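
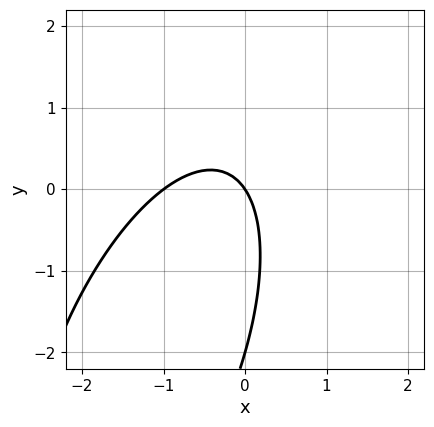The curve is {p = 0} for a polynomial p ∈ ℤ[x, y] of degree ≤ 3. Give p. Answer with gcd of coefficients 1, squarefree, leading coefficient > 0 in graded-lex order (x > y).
3*x^2 - 2*x*y + y^2 + 3*x + 2*y

(a) The degree is 2 — the shape is more complex than any degree-1 curve.
(b) From the axis intercepts and sections: among the integer gridlines, it crosses the y-axis at y ∈ {-2, 0}; among the integer gridlines, it crosses the x-axis at x ∈ {-1, 0}.
(c) Assembling these constraints gives the stated polynomial.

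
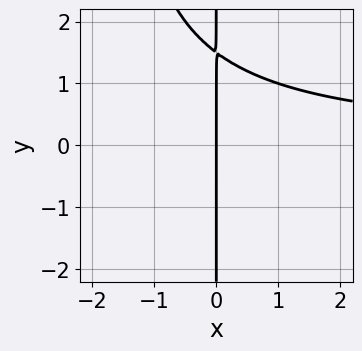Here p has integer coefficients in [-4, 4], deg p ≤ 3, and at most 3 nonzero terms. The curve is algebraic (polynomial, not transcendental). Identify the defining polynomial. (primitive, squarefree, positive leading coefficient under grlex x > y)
x^2*y + 2*x*y - 3*x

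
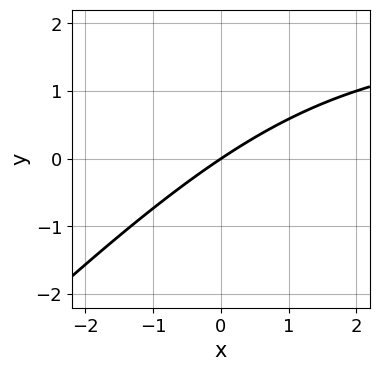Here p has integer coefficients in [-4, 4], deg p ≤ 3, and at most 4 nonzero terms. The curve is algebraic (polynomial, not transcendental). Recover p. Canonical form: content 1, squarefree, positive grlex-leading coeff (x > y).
x*y - y^2 - 2*x + 3*y

1. deg p = 2.
2. Reading off the gridlines: it meets the y-axis at y = 0 (among the integer gridlines); it crosses the x-axis at the gridline x = 0.
3. Together with the visible shape, these determine p as stated.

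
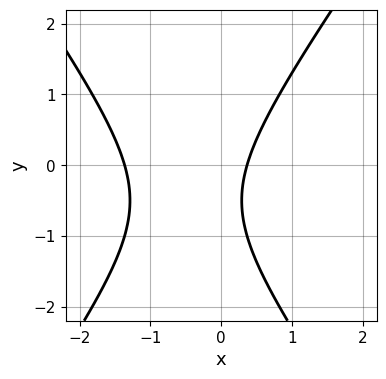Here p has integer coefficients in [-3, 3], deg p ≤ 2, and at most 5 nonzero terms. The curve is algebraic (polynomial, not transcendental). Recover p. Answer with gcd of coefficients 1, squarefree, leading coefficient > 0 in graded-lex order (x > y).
2*x^2 - y^2 + 2*x - y - 1

Degree: the shape is more complex than any degree-1 curve, so deg p = 2.
Observable constraints: the curve avoids every integer y-axis point in the box.
Solving for integer coefficients yields p as stated.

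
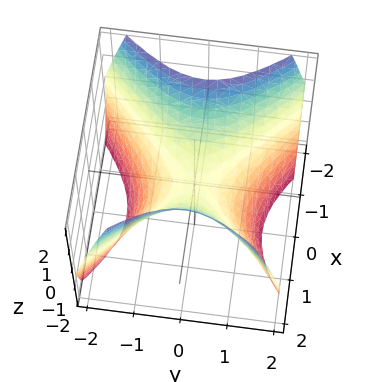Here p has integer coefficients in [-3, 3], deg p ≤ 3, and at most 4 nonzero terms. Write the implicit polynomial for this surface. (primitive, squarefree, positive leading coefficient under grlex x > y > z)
x^2 - y^2 - z

1. deg p = 2. A saddle surface; a quadric.
2. Symmetries: mirror symmetry x ↦ −x ⇒ only even powers of x; it's symmetric under y → −y, forcing even powers of y.
3. Reading off the gridlines: it meets the z-axis at z = 0 (among the integer gridlines); it meets the y-axis at y = 0 (among the integer gridlines); it meets the x-axis at x = 0 (among the integer gridlines).
4. These observations pin down the coefficients.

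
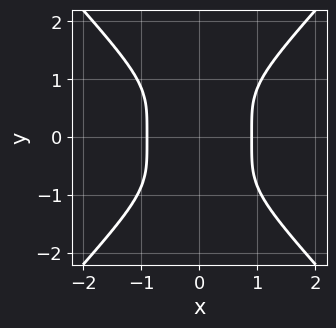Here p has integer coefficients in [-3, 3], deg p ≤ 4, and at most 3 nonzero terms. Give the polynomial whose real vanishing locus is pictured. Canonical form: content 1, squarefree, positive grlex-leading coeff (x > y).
3*x^4 - 2*y^4 - 2

Degree: the shape is more complex than any degree-3 curve, so deg p = 4.
Symmetries: mirror symmetry x ↦ −x ⇒ only even powers of x; the y ↦ −y reflection is a symmetry, so y appears only in even powers.
Observable constraints: it misses every integer gridline on the y-axis.
These observations pin down the coefficients.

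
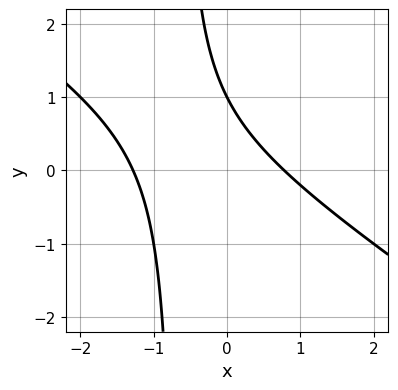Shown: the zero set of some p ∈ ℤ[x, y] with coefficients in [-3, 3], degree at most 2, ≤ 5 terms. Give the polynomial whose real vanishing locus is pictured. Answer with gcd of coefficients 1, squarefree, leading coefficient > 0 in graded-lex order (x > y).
2*x^2 + 3*x*y + x + 2*y - 2

(a) Degree: no degree-1 curve has this shape, so deg p = 2.
(b) Observable constraints: it meets the y-axis at y = 1 (among the integer gridlines).
(c) Together with the visible shape, these determine p as stated.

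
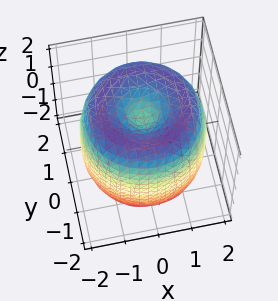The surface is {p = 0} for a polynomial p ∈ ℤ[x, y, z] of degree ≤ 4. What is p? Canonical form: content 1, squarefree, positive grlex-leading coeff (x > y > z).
Degree: a generic line meets the surface in up to 4 points, so deg p = 4.
Symmetries: rotational symmetry about the z-axis ⇒ p depends on x, y only through x² + y².
Reading off the gridlines: a circular section at z = 1 has radius between 1 and 2; among the integer gridlines, it crosses the z-axis at z ∈ {-1, 1}.
The integer polynomial consistent with all of this is the stated p.

x^4 + 2*x^2*y^2 + y^4 - 3*x^2 - 3*y^2 + z^2 - 1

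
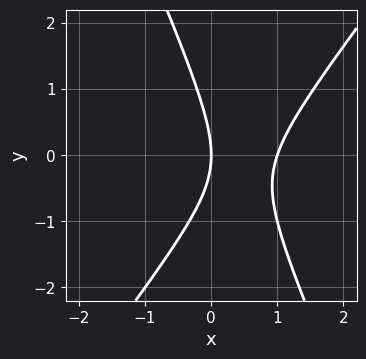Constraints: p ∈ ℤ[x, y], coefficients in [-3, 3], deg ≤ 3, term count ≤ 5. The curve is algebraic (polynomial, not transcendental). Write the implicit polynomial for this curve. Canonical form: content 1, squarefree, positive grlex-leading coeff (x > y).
First, deg p = 2. A generic line meets the curve in up to 2 points.
Then, from the visible intercepts: the x-axis gridline crossings are at x ∈ {0, 1}; it meets the y-axis at y = 0 (among the integer gridlines).
Finally, these observations pin down the coefficients.

3*x^2 - x*y - y^2 - 3*x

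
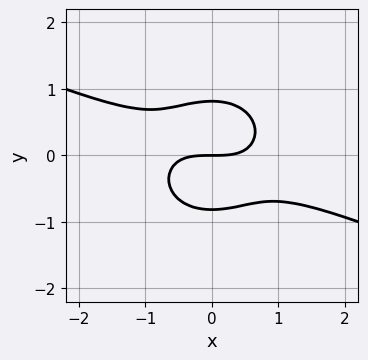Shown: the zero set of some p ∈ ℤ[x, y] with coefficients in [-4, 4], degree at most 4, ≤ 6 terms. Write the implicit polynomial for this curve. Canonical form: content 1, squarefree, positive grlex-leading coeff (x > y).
x^3 + 2*x^2*y + 3*y^3 - 2*y

First, degree: no degree-2 curve has this shape, so deg p = 3.
Then, against the integer gridlines: one y-axis crossing is at y = 0; it crosses the x-axis at the gridline x = 0.
Finally, fitting integer coefficients to these (and the overall shape) gives p.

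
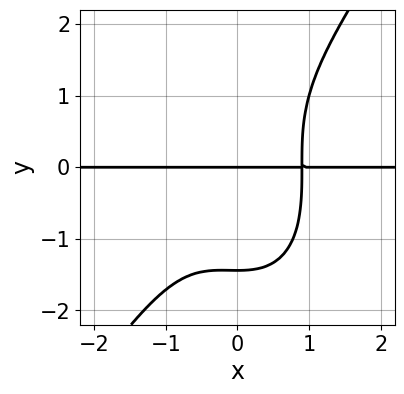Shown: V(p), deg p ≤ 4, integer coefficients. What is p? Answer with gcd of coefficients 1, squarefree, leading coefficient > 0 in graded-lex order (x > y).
3*x^3*y - y^4 + x^2*y - 3*y

First, the degree is 4 — no degree-3 curve has this shape.
Then, reading off the gridlines: the visible x-axis segment lies entirely on the curve; it crosses the y-axis at the gridline y = 0.
Finally, putting this together gives p.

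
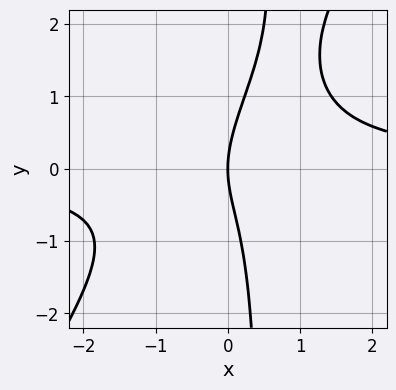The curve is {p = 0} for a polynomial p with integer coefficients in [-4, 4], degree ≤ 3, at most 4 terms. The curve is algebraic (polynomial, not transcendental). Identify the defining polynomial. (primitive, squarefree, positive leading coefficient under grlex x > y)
3*x^2*y - 2*x*y^2 + y^2 - 3*x

1. deg p = 3.
2. Checking where it meets the axes: it crosses the x-axis at the gridline x = 0; it crosses the y-axis at the gridline y = 0.
3. Assembling these constraints gives the stated polynomial.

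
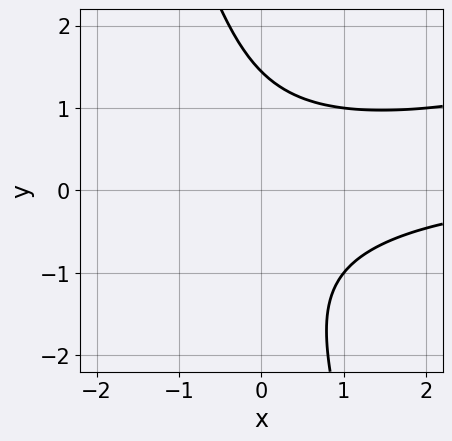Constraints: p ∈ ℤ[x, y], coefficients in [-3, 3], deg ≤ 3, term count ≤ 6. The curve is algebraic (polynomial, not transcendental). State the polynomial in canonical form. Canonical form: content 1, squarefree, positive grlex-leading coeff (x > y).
x^2*y - 3*x*y^2 - y^3 + 3

Degree: no degree-2 curve has this shape, so deg p = 3.
Reading off the gridlines: it misses every integer gridline on the x-axis.
Solving for integer coefficients yields p as stated.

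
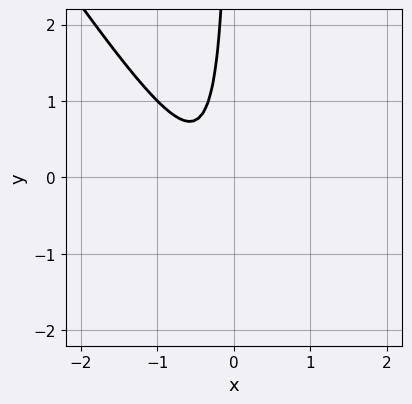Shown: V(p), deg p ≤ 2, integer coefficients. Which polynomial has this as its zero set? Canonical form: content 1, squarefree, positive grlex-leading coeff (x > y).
The degree is 2 — no degree-1 curve has this shape.
Against the integer gridlines: the curve avoids every integer x-axis point in the box; no y-intercept at any integer in the box.
Fitting integer coefficients to these (and the overall shape) gives p.

3*x^2 + 2*x*y + 2*x + 1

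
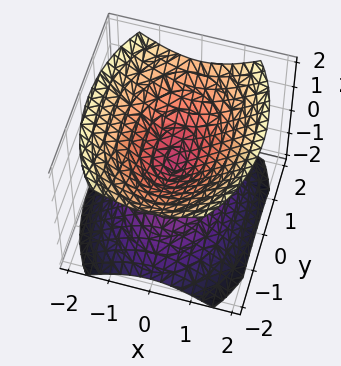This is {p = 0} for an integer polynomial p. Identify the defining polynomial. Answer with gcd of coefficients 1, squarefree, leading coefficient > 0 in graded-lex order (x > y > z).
2*x^2 + y^2 - 2*z^2

First, there are 2 components. They look like related sheets of one shape, so recover p as a whole.
Next, the degree is 2 — two nappes meeting at a single point; a quadric.
Next, symmetries: mirror symmetry x ↦ −x ⇒ only even powers of x; the y ↦ −y reflection is a symmetry, so y appears only in even powers; it's symmetric under z → −z, forcing even powers of z.
Next, from the visible intercepts: it crosses the z-axis at the gridline z = 0; one y-axis crossing is at y = 0; it meets the x-axis at x = 0 (among the integer gridlines).
Finally, putting this together gives p.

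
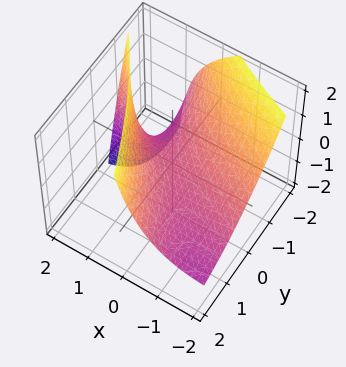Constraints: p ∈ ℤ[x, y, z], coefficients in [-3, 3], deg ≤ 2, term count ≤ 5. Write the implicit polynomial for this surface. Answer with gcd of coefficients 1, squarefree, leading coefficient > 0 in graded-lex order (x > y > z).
x^2 + 3*x*y + 2*x*z + y^2 - 3*z

First, the degree is 2 — no degree-1 surface has this shape.
Next, observable constraints: one x-axis crossing is at x = 0; it meets the y-axis at y = 0 (among the integer gridlines); it crosses the z-axis at the gridline z = 0.
Finally, solving for integer coefficients yields p as stated.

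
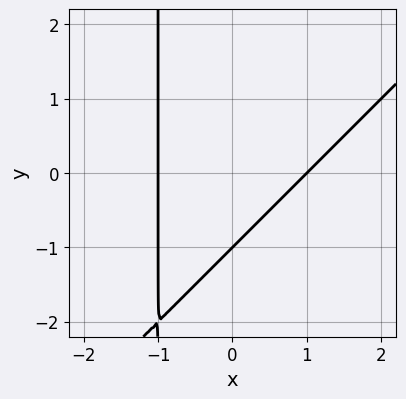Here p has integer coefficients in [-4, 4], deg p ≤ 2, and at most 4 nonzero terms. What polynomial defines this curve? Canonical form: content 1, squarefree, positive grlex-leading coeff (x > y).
x^2 - x*y - y - 1

(a) deg p = 2. No degree-1 curve has this shape.
(b) Checking where it meets the axes: it crosses the y-axis at the gridline y = -1; the x-axis gridline crossings are at x ∈ {-1, 1}.
(c) Fitting integer coefficients to these (and the overall shape) gives p.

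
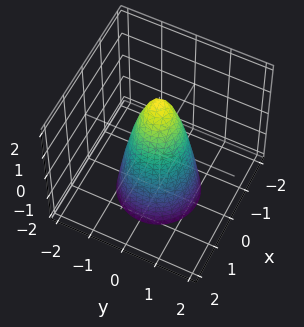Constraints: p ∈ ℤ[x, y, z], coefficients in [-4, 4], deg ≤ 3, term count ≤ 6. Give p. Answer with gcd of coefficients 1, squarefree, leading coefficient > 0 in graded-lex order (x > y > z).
First, the degree is 2 — no degree-1 surface has this shape.
Then, symmetries: rotational symmetry about the z-axis ⇒ p depends on x, y only through x² + y².
Next, against the integer gridlines: one z-axis crossing is at z = 2; a circular section at z = -2 has radius between 1 and 2.
Finally, these observations pin down the coefficients.

3*x^2 + 3*y^2 + z - 2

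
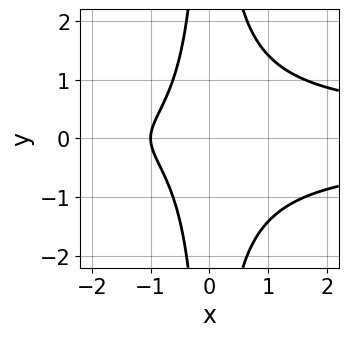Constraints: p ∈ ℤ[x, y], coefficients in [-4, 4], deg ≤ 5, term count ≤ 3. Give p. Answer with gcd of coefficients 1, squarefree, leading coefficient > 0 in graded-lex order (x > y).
Degree: no degree-3 curve has this shape, so deg p = 4.
Symmetries: the y ↦ −y reflection is a symmetry, so y appears only in even powers.
From the axis intercepts and sections: one x-axis crossing is at x = -1; the curve avoids every integer y-axis point in the box.
Putting this together gives p.

x^2*y^2 - x - 1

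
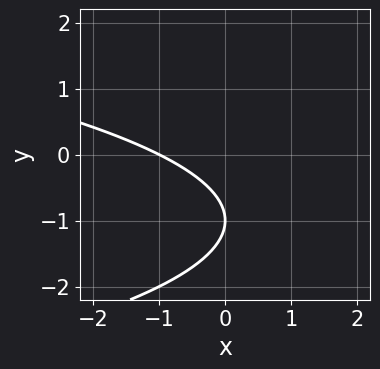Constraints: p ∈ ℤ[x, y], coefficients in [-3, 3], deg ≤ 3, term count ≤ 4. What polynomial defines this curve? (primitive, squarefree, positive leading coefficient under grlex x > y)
y^2 + x + 2*y + 1

First, deg p = 2. A generic line meets the curve in up to 2 points.
Next, observable constraints: it crosses the y-axis at the gridline y = -1; it crosses the x-axis at the gridline x = -1.
Finally, solving for integer coefficients yields p as stated.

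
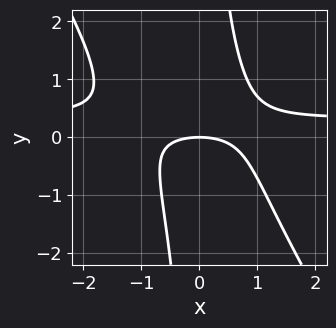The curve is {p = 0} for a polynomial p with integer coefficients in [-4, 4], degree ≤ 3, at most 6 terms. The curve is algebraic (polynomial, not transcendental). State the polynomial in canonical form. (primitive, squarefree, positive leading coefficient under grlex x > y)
3*x^2*y + 2*x*y^2 - x^2 - 3*y

(a) Degree: no degree-2 curve has this shape, so deg p = 3.
(b) Reading off the gridlines: it crosses the y-axis at the gridline y = 0; it meets the x-axis at x = 0 (among the integer gridlines).
(c) These observations pin down the coefficients.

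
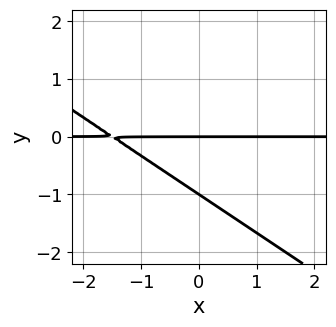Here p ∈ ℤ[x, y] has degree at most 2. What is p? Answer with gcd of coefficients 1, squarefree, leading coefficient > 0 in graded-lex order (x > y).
2*x*y + 3*y^2 + 3*y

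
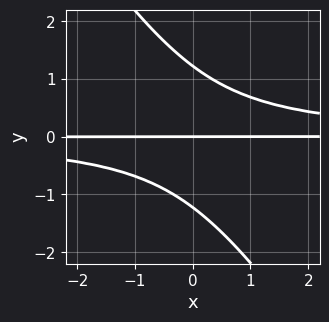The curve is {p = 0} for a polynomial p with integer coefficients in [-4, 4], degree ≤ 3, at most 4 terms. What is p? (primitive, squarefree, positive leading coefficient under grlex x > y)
3*x*y^2 + 2*y^3 - 3*y

1. deg p = 3. The shape is more complex than any degree-2 curve.
2. Reading off the gridlines: it meets the y-axis at y = 0 (among the integer gridlines); every point of the x-axis in the box is on the curve.
3. Solving for integer coefficients yields p as stated.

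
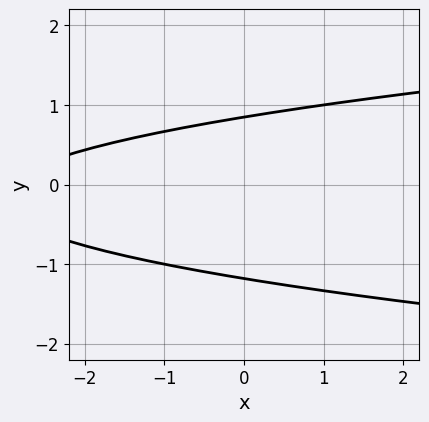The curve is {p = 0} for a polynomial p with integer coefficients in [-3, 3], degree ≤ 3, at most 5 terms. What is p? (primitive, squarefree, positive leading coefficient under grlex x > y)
3*y^2 - x + y - 3

1. The degree is 2 — a generic line meets the curve in up to 2 points.
2. Reading off the gridlines: no x-intercept at any integer in the box.
3. Fitting integer coefficients to these (and the overall shape) gives p.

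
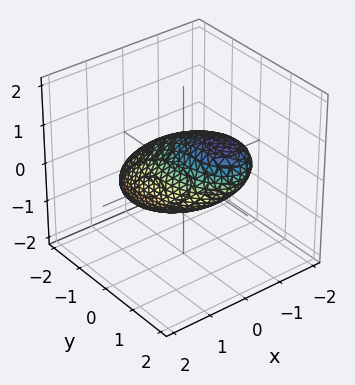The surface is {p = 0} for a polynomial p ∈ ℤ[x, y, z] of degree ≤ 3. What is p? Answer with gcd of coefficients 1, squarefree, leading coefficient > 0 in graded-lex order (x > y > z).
The degree is 2 — the shape is more complex than any degree-1 surface.
Against the integer gridlines: among the integer gridlines, it crosses the x-axis at x ∈ {-1, 1}; among the integer gridlines, it crosses the z-axis at z ∈ {-1, 1}.
Matching integer coefficients to the picture gives p.

2*x^2 + y^2 - 2*y*z + 2*z^2 - 2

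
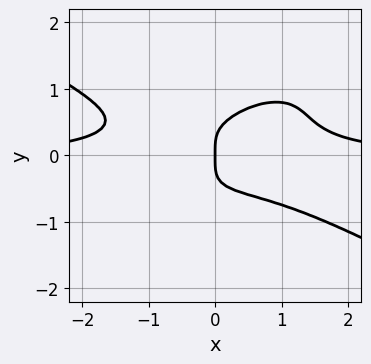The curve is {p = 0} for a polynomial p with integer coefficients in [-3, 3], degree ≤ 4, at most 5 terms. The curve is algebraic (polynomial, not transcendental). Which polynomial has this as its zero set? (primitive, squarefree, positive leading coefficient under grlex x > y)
First, degree: no degree-3 curve has this shape, so deg p = 4.
Then, from the visible intercepts: one y-axis crossing is at y = 0; it crosses the x-axis at the gridline x = 0.
Finally, putting this together gives p.

x^3*y - 2*x*y^3 + 3*y^4 - x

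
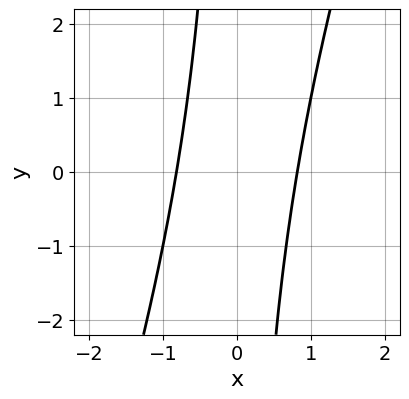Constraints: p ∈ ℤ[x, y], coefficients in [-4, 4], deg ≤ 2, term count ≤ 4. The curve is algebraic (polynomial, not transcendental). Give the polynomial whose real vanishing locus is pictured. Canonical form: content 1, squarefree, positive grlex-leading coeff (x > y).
3*x^2 - x*y - 2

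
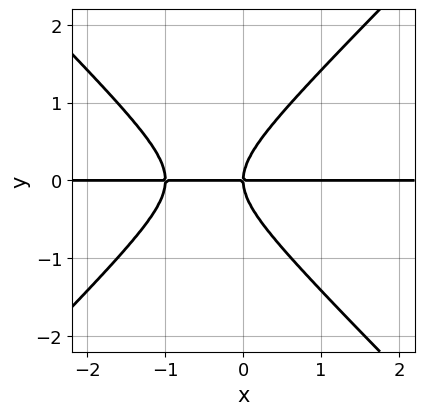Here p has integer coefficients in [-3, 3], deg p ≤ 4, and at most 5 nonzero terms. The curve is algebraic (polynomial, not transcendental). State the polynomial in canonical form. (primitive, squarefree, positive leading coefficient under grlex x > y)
1. deg p = 3. A generic line meets the curve in up to 3 points.
2. Checking where it meets the axes: the visible x-axis segment lies entirely on the curve; it meets the y-axis at y = 0 (among the integer gridlines).
3. These observations pin down the coefficients.

x^2*y - y^3 + x*y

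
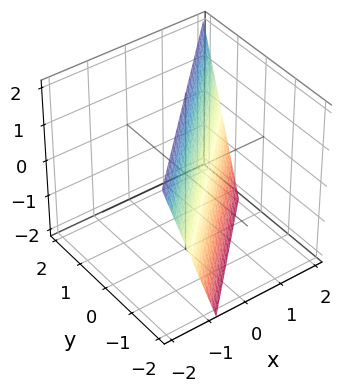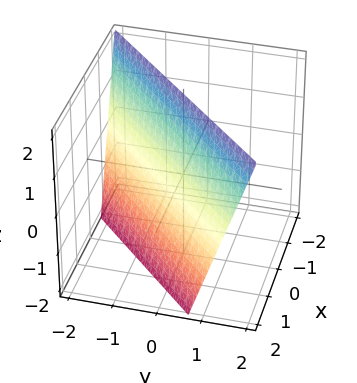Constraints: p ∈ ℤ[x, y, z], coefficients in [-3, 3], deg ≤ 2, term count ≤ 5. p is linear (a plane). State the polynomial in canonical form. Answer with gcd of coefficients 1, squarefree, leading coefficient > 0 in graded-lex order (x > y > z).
3*x - 3*y + z - 2

(a) Degree: every cross-section is a straight line — this is a plane, so deg p = 1.
(b) From the visible intercepts: it meets the z-axis at z = 2 (among the integer gridlines).
(c) The integer polynomial consistent with all of this is the stated p.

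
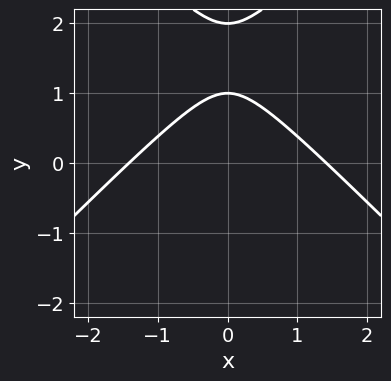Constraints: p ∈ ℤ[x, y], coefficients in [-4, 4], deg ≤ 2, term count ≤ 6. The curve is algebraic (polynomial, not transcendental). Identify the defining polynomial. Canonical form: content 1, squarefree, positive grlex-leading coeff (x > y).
x^2 - y^2 + 3*y - 2

Degree: the shape is more complex than any degree-1 curve, so deg p = 2.
Symmetries: it's symmetric under x → −x, forcing even powers of x.
Checking where it meets the axes: the y-axis gridline crossings are at y ∈ {1, 2}.
Fitting integer coefficients to these (and the overall shape) gives p.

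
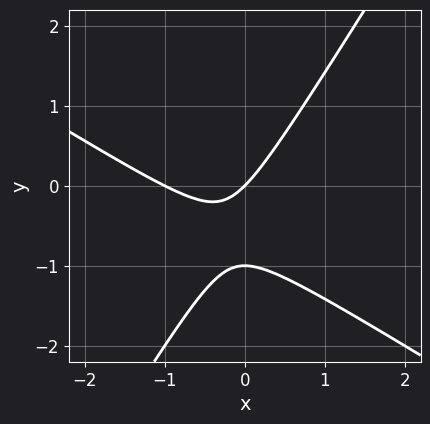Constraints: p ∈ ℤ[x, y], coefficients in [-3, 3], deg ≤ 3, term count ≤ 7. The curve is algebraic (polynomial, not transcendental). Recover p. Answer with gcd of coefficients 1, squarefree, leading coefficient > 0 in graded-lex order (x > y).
x^2 + x*y - y^2 + x - y

The degree is 2 — the shape is more complex than any degree-1 curve.
Observable constraints: among the integer gridlines, it crosses the x-axis at x ∈ {-1, 0}; the y-axis gridline crossings are at y ∈ {-1, 0}.
Fitting integer coefficients to these (and the overall shape) gives p.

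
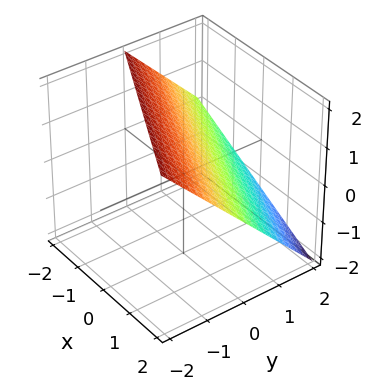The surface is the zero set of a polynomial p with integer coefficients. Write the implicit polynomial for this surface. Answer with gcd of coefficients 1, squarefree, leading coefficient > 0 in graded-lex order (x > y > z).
The degree is 1 — every cross-section is a straight line — this is a plane.
Observable constraints: it meets the x-axis at x = 2 (among the integer gridlines); it crosses the z-axis at the gridline z = 1.
Together with the visible shape, these determine p as stated. Check: (0, 1, 0) on the y-axis lies on the surface, and p(0, 1, 0) = 0. ✓

x + 2*y + 2*z - 2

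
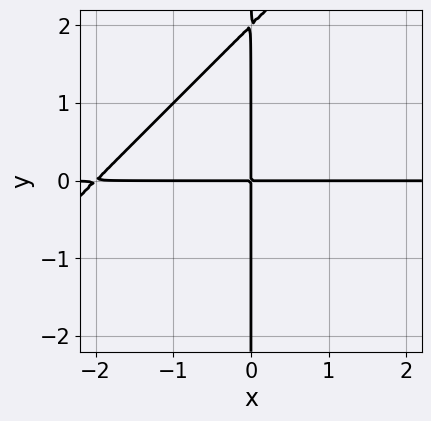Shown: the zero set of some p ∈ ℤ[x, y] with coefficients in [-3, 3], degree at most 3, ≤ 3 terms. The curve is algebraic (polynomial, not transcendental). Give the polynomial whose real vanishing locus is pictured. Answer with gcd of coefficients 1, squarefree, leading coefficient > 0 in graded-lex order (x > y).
x^2*y - x*y^2 + 2*x*y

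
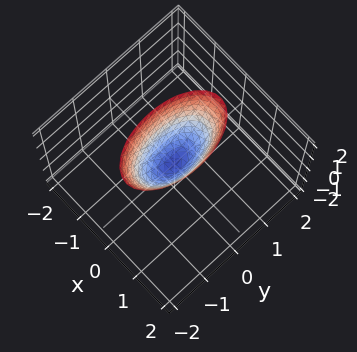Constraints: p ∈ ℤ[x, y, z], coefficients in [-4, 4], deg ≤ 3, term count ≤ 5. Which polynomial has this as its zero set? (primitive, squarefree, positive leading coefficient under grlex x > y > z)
3*x^2 + y^2 - z

First, deg p = 2. A paraboloid; a quadric.
Next, symmetries: the y ↦ −y reflection is a symmetry, so y appears only in even powers; mirror symmetry x ↦ −x ⇒ only even powers of x.
Next, from the axis intercepts and sections: one y-axis crossing is at y = 0; one z-axis crossing is at z = 0.
Finally, matching integer coefficients to the picture gives p.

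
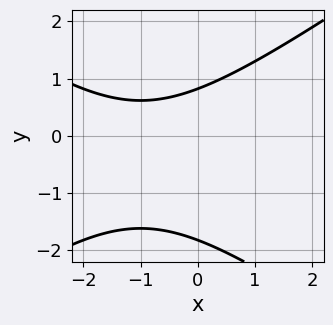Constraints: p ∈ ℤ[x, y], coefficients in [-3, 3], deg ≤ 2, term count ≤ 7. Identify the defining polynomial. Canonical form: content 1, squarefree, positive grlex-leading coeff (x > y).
x^2 - 2*y^2 + 2*x - 2*y + 3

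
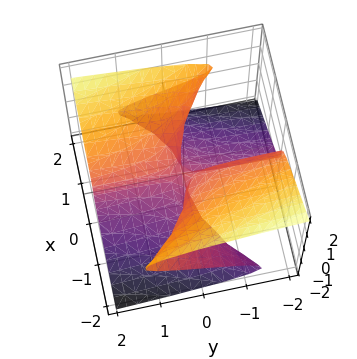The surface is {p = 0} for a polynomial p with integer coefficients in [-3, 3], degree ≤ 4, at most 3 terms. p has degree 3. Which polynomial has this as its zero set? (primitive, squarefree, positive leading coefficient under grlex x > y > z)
x^2*z - 2*z^3 + x*y

1. The degree is 3 — a generic line meets the surface in up to 3 points.
2. Reading off the gridlines: it crosses the z-axis at the gridline z = 0; the visible y-axis segment lies entirely on the surface; every point of the x-axis in the box is on the surface.
3. These observations pin down the coefficients.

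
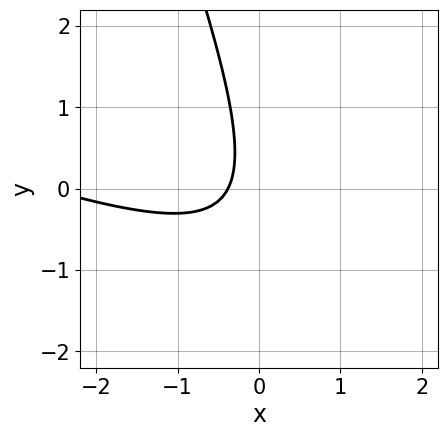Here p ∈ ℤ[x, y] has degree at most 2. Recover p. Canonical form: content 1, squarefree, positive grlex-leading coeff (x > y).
x^2 + 3*x*y + y^2 + 3*x + 1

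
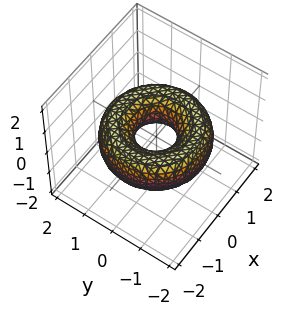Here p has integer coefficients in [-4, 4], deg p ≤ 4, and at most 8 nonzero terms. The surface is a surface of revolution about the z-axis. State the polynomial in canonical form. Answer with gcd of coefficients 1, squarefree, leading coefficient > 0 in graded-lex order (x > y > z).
x^4 + 2*x^2*y^2 + y^4 - 3*x^2 - 3*y^2 + 3*z^2 + 1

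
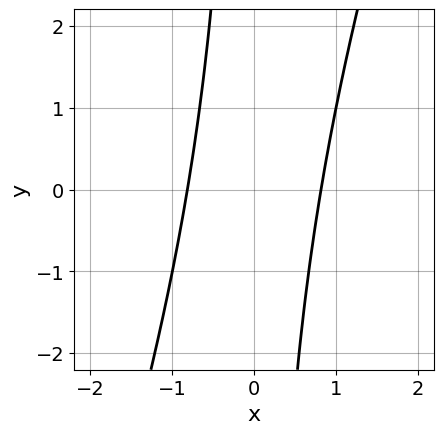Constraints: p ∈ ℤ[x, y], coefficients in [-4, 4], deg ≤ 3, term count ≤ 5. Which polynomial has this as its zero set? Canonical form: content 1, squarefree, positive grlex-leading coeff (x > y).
3*x^2 - x*y - 2

Degree: no degree-1 curve has this shape, so deg p = 2.
Checking where it meets the axes: the curve avoids every integer y-axis point in the box.
Fitting integer coefficients to these (and the overall shape) gives p.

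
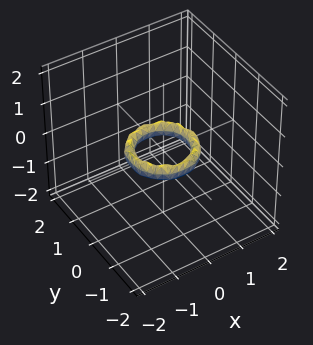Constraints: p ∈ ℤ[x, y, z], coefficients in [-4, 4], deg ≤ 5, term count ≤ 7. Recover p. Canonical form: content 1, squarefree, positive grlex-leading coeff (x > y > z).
2*x^4 + 4*x^2*y^2 + 2*y^4 - 3*x^2 - 3*y^2 + 2*z^2 + 1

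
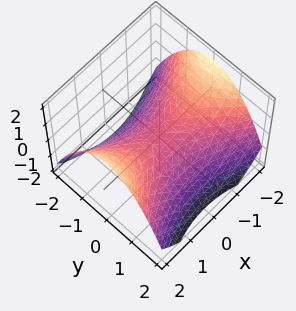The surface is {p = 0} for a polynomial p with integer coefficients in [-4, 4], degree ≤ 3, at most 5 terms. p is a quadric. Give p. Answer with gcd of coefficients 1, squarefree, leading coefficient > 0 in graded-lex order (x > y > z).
First, the degree is 2 — a saddle surface; a quadric.
Then, symmetries: it's symmetric under y → −y, forcing even powers of y; the x ↦ −x reflection is a symmetry, so x appears only in even powers.
Next, from the axis intercepts and sections: it meets the z-axis at z = 0 (among the integer gridlines); it meets the x-axis at x = 0 (among the integer gridlines); it meets the y-axis at y = 0 (among the integer gridlines).
Finally, fitting integer coefficients to these (and the overall shape) gives p.

x^2 - 2*y^2 - 3*z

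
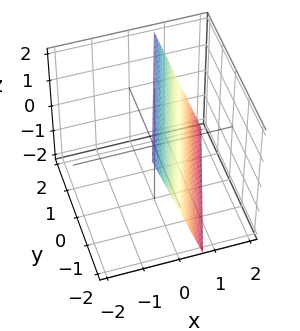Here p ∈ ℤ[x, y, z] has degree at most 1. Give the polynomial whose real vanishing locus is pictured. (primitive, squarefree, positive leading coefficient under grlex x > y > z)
3*x - y + z - 2

1. The degree is 1 — every cross-section is a straight line — this is a plane.
2. Checking where it meets the axes: it crosses the z-axis at the gridline z = 2; it crosses the y-axis at the gridline y = -2.
3. Assembling these constraints gives the stated polynomial.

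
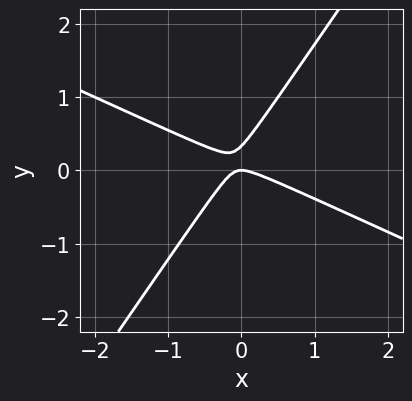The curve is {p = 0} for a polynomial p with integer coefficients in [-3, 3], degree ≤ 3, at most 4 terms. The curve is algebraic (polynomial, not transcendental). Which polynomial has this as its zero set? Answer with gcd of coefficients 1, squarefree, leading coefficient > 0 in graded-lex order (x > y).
2*x^2 + 3*x*y - 3*y^2 + y

First, the degree is 2 — the shape is more complex than any degree-1 curve.
Then, from the axis intercepts and sections: it crosses the y-axis at the gridline y = 0; it crosses the x-axis at the gridline x = 0.
Finally, the integer polynomial consistent with all of this is the stated p.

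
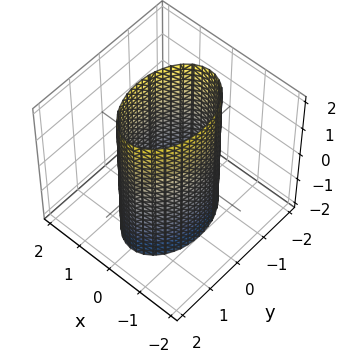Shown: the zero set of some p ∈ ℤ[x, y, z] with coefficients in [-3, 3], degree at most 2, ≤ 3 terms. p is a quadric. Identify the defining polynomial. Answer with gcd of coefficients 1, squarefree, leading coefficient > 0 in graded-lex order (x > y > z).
2*x^2 + y^2 - 2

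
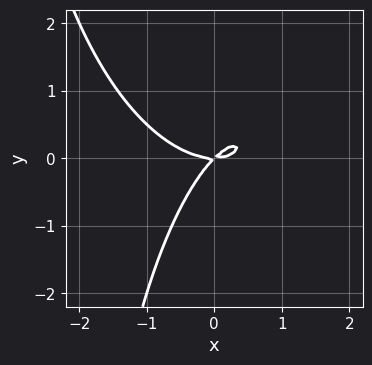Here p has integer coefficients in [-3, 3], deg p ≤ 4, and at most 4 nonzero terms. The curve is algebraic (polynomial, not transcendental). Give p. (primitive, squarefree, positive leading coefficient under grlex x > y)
2*x^3 + x*y^2 - 3*x*y + 3*y^2

1. deg p = 3. No degree-2 curve has this shape.
2. Against the integer gridlines: it crosses the x-axis at the gridline x = 0; it meets the y-axis at y = 0 (among the integer gridlines).
3. Together with the visible shape, these determine p as stated.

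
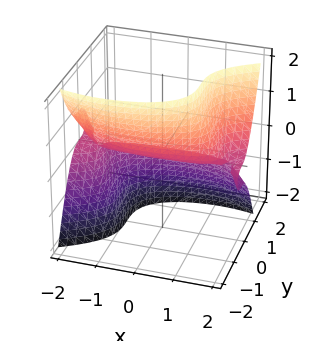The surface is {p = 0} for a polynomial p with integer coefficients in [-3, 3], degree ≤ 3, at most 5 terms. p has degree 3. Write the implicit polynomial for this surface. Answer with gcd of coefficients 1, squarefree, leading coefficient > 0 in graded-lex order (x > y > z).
1. The degree is 3 — a generic line meets the surface in up to 3 points.
2. Against the integer gridlines: one y-axis crossing is at y = 0; one z-axis crossing is at z = 0.
3. Matching integer coefficients to the picture gives p. Check: (2, 0, 0) on the x-axis lies on the surface, and p(2, 0, 0) = 0. ✓

x^2*z + x*z^2 - 3*y^3 - 3*z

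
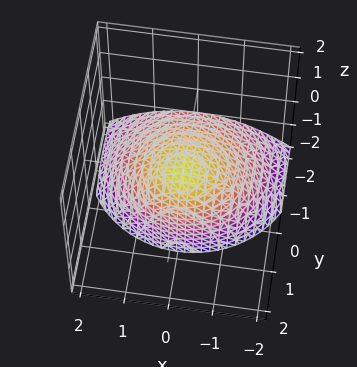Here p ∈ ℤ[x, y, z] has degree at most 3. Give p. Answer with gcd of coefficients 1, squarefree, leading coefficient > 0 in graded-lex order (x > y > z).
2*x^2 + 2*y^2 - 3*y*z + 3*z

deg p = 2. A generic line meets the surface in up to 2 points.
Against the integer gridlines: it crosses the y-axis at the gridline y = 0; it meets the x-axis at x = 0 (among the integer gridlines).
The integer polynomial consistent with all of this is the stated p.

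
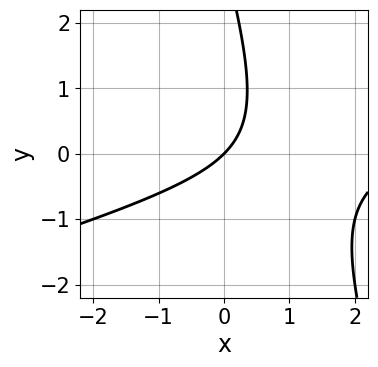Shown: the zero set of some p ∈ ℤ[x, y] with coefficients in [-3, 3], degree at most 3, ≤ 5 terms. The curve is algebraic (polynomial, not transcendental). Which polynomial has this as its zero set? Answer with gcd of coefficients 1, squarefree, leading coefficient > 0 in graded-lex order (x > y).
x^2 - 3*x*y - y^2 - 3*x + 3*y

(a) Degree: a generic line meets the curve in up to 2 points, so deg p = 2.
(b) Reading off the gridlines: it crosses the x-axis at the gridline x = 0; it crosses the y-axis at the gridline y = 0.
(c) Together with the visible shape, these determine p as stated.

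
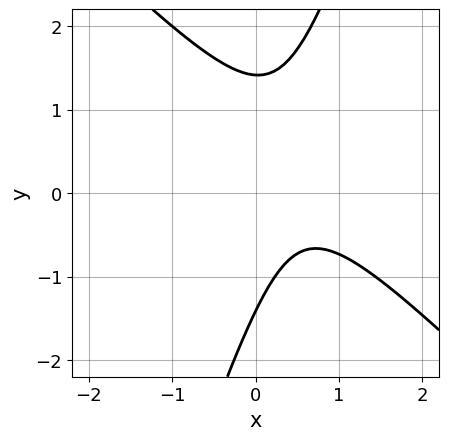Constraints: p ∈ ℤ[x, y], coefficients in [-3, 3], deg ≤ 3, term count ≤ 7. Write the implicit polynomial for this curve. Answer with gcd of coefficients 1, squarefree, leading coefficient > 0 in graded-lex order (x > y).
3*x^2 + 2*x*y - y^2 - 3*x + 2

deg p = 2.
Reading off the gridlines: it misses every integer gridline on the x-axis.
Matching integer coefficients to the picture gives p.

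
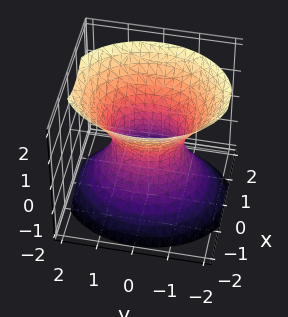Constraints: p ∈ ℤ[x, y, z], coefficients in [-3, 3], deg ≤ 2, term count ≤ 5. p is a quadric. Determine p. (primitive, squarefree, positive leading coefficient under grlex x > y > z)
1. deg p = 2. An hourglass — one-sheet hyperboloid; a quadric.
2. Symmetries: mirror symmetry x ↦ −x ⇒ only even powers of x; the z ↦ −z reflection is a symmetry, so z appears only in even powers; the y ↦ −y reflection is a symmetry, so y appears only in even powers.
3. Against the integer gridlines: the surface avoids every integer z-axis point in the box; among the integer gridlines, it crosses the y-axis at y ∈ {-1, 1}.
4. Putting this together gives p.

3*x^2 + 2*y^2 - 2*z^2 - 2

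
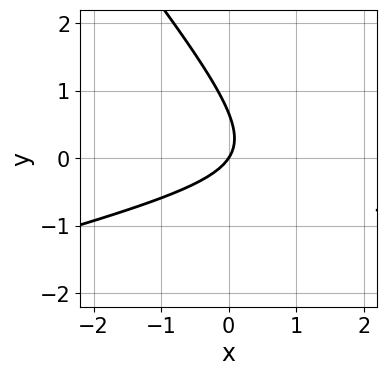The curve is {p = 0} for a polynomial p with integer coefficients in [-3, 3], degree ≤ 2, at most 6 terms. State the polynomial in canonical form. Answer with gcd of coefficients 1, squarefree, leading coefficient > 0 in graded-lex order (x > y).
x^2 - 3*x*y - 3*y^2 - 3*x + 2*y

First, the degree is 2 — the shape is more complex than any degree-1 curve.
Next, reading off the gridlines: it crosses the y-axis at the gridline y = 0; one x-axis crossing is at x = 0.
Finally, matching integer coefficients to the picture gives p.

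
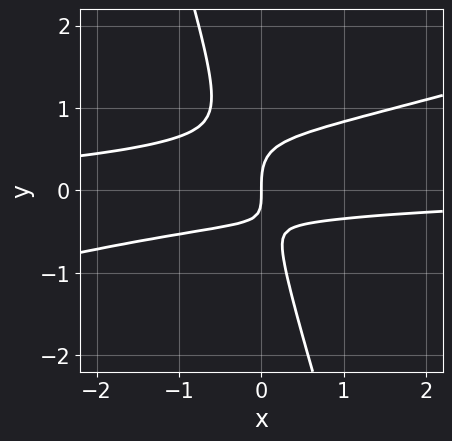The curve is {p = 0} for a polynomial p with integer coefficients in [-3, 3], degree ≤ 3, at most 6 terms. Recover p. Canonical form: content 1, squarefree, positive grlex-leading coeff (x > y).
x^2*y - 3*x*y^2 - y^3 + x*y + x

First, degree: the shape is more complex than any degree-2 curve, so deg p = 3.
Then, observable constraints: it meets the x-axis at x = 0 (among the integer gridlines); it meets the y-axis at y = 0 (among the integer gridlines).
Finally, matching integer coefficients to the picture gives p.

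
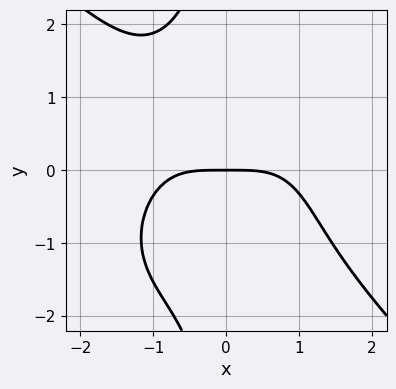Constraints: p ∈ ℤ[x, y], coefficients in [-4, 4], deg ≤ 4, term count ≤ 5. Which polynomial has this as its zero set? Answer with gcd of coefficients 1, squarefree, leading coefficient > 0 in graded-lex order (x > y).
x^4 + x*y^3 + 3*y

First, degree: a generic line meets the curve in up to 4 points, so deg p = 4.
Then, against the integer gridlines: one y-axis crossing is at y = 0; it crosses the x-axis at the gridline x = 0.
Finally, assembling these constraints gives the stated polynomial.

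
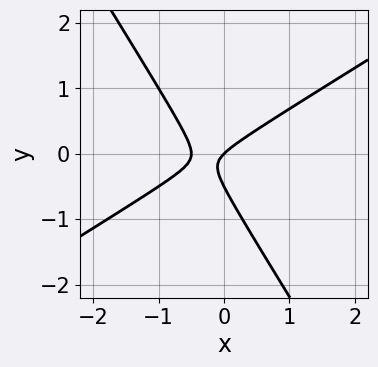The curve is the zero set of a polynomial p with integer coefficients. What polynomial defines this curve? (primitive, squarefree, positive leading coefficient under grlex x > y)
First, deg p = 2. The shape is more complex than any degree-1 curve.
Next, reading off the gridlines: one x-axis crossing is at x = 0; it crosses the y-axis at the gridline y = 0.
Finally, putting this together gives p.

2*x^2 - 2*x*y - 2*y^2 + x - y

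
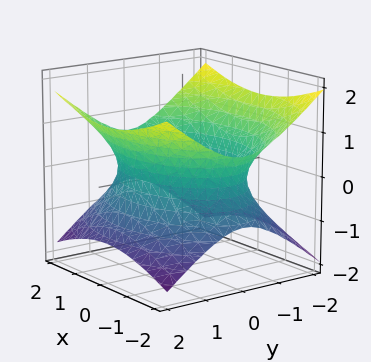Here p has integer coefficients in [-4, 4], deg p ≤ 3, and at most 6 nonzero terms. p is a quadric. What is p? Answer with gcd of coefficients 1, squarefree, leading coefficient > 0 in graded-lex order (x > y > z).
x^2 + 2*y^2 - 3*z^2 - 3

First, the degree is 2 — an hourglass — one-sheet hyperboloid; a quadric.
Next, symmetries: the x ↦ −x reflection is a symmetry, so x appears only in even powers; the z ↦ −z reflection is a symmetry, so z appears only in even powers; the y ↦ −y reflection is a symmetry, so y appears only in even powers.
Next, reading off the gridlines: it misses every integer gridline on the z-axis.
Finally, matching integer coefficients to the picture gives p.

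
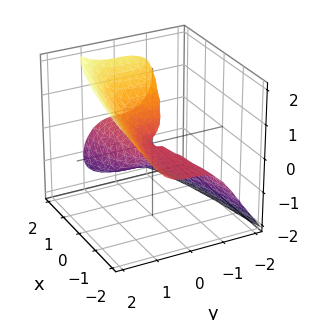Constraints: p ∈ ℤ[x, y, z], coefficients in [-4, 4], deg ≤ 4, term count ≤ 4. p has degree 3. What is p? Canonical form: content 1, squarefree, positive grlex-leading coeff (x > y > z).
3*y^3 - 2*z^3 + 3*x*z

1. deg p = 3. A generic line meets the surface in up to 3 points.
2. From the visible intercepts: it meets the y-axis at y = 0 (among the integer gridlines); it meets the z-axis at z = 0 (among the integer gridlines).
3. Solving for integer coefficients yields p as stated. Check: (-2, 0, 0) on the x-axis lies on the surface, and p(-2, 0, 0) = 0. ✓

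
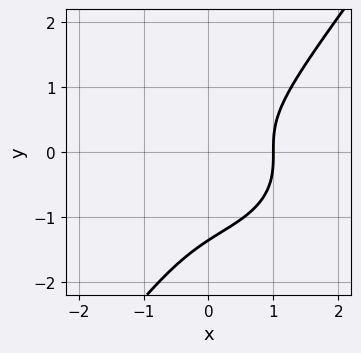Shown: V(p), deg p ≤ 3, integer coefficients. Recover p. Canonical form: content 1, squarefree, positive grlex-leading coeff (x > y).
2*x^3 + 3*x*y^2 - 3*y^3 - 3*y^2 - 2

First, degree: the shape is more complex than any degree-2 curve, so deg p = 3.
Then, reading off the gridlines: it meets the x-axis at x = 1 (among the integer gridlines).
Finally, these observations pin down the coefficients.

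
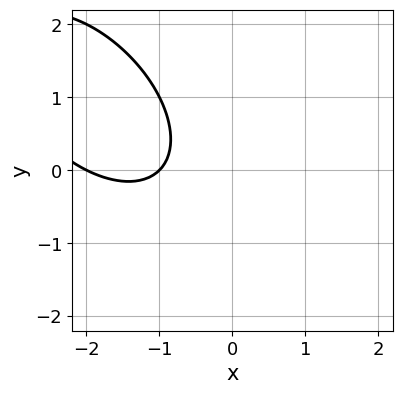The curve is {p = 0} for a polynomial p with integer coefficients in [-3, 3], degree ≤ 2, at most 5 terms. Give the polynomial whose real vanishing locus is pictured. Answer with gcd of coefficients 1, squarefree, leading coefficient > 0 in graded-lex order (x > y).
(a) deg p = 2.
(b) Reading off the gridlines: the curve avoids every integer y-axis point in the box; the x-axis gridline crossings are at x ∈ {-2, -1}.
(c) These observations pin down the coefficients.

x^2 + x*y + y^2 + 3*x + 2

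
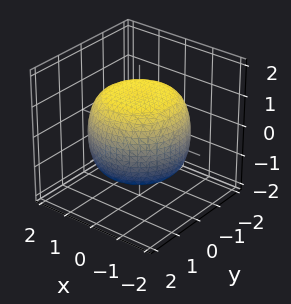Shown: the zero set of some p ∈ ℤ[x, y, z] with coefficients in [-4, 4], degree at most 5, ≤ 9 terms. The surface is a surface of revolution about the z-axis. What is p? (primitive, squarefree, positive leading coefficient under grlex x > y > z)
1. Degree: the shape is more complex than any degree-3 surface, so deg p = 4.
2. Symmetries: the z-axis is an axis of rotation, so x and y enter only as x² + y².
3. Reading off the gridlines: a circular section at z = -1 has radius between 1 and 2.
4. These observations pin down the coefficients.

x^4 + 2*x^2*y^2 + y^4 - x^2 - y^2 + 2*z^2 - 3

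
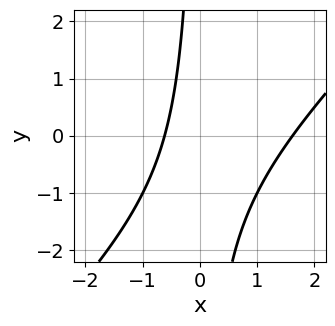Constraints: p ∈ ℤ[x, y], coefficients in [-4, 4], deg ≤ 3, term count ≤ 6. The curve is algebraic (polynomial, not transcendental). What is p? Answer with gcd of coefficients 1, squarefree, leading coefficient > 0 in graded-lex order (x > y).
(a) The degree is 2 — a generic line meets the curve in up to 2 points.
(b) Checking where it meets the axes: it misses every integer gridline on the y-axis.
(c) Assembling these constraints gives the stated polynomial.

x^2 - x*y - x - 1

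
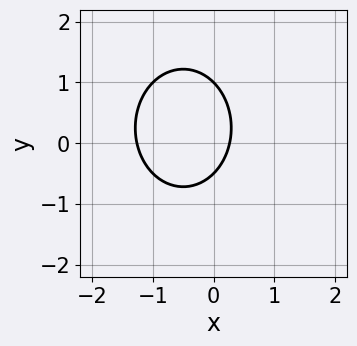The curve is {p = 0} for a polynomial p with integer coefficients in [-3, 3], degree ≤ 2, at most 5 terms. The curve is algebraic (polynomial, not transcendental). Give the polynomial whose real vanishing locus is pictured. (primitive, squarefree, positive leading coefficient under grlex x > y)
(a) deg p = 2.
(b) Reading off the gridlines: it crosses the y-axis at the gridline y = 1.
(c) Matching integer coefficients to the picture gives p.

3*x^2 + 2*y^2 + 3*x - y - 1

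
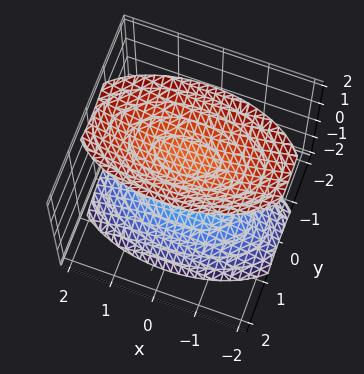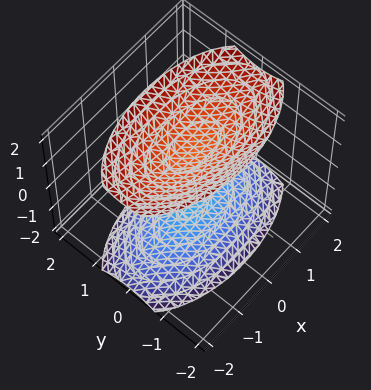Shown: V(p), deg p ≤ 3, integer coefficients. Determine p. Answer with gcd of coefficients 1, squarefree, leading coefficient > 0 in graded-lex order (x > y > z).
I count 2 distinct pieces. They look like related sheets of one shape, so recover p as a whole.
deg p = 2. Two sheets facing apart; a quadric.
Symmetries: it's symmetric under y → −y, forcing even powers of y; the z ↦ −z reflection is a symmetry, so z appears only in even powers; mirror symmetry x ↦ −x ⇒ only even powers of x.
Reading off the gridlines: the surface avoids every integer x-axis point in the box; no y-intercept at any integer in the box.
Matching integer coefficients to the picture gives p.

x^2 + 3*y^2 - 2*z^2 + 3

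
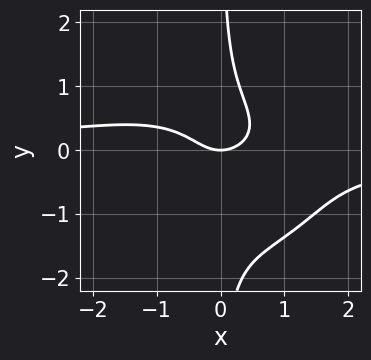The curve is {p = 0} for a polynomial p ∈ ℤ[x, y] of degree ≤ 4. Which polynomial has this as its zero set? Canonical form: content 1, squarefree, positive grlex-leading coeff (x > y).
2*x^3*y + 3*x*y^3 + 3*x*y^2 + 2*x^2 - 2*y

(a) Degree: the shape is more complex than any degree-3 curve, so deg p = 4.
(b) Observable constraints: it meets the y-axis at y = 0 (among the integer gridlines); one x-axis crossing is at x = 0.
(c) Matching integer coefficients to the picture gives p.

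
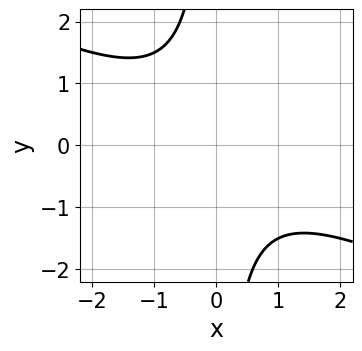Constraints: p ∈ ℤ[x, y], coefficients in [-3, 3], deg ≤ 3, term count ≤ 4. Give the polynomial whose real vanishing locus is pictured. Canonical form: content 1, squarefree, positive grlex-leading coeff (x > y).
x^2 + 2*x*y + 2

(a) The degree is 2 — a generic line meets the curve in up to 2 points.
(b) Against the integer gridlines: it misses every integer gridline on the x-axis; it misses every integer gridline on the y-axis.
(c) Matching integer coefficients to the picture gives p.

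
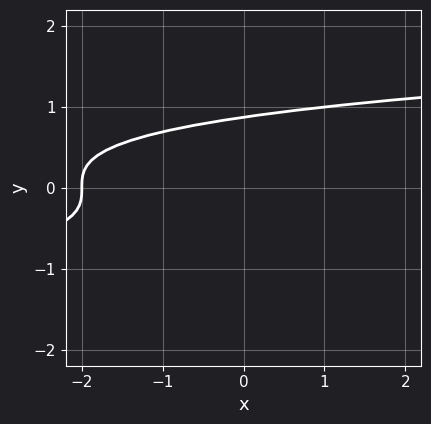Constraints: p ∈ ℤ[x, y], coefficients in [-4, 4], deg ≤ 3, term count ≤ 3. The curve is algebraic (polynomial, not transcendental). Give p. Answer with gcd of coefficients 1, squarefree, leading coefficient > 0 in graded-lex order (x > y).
3*y^3 - x - 2

(a) Degree: no degree-2 curve has this shape, so deg p = 3.
(b) From the axis intercepts and sections: one x-axis crossing is at x = -2.
(c) The integer polynomial consistent with all of this is the stated p.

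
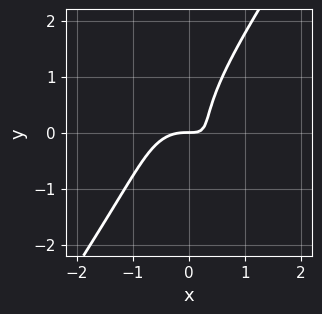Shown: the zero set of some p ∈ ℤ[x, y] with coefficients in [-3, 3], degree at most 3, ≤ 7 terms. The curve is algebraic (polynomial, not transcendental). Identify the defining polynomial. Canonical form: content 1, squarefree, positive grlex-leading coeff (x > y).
1. The degree is 3 — a generic line meets the curve in up to 3 points.
2. Observable constraints: it crosses the x-axis at the gridline x = 0; one y-axis crossing is at y = 0.
3. Solving for integer coefficients yields p as stated.

2*x^3 + x^2*y - y^3 + 2*x*y - y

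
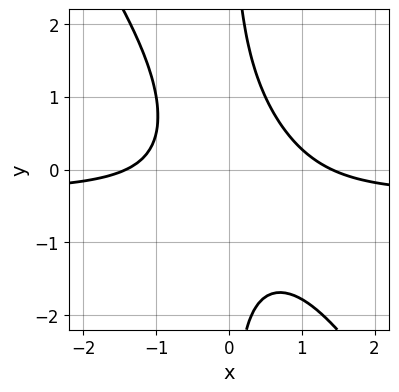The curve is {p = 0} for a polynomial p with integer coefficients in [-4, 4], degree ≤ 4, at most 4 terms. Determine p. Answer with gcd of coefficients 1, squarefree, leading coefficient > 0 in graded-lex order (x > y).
3*x^2*y + 2*x*y^2 + x^2 - 2

First, the degree is 3 — the shape is more complex than any degree-2 curve.
Then, reading off the gridlines: no y-intercept at any integer in the box.
Finally, the integer polynomial consistent with all of this is the stated p.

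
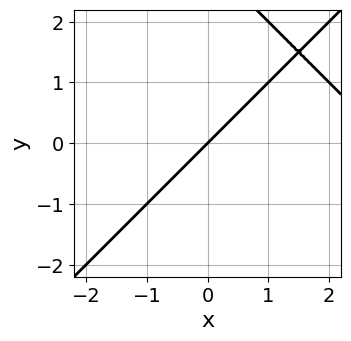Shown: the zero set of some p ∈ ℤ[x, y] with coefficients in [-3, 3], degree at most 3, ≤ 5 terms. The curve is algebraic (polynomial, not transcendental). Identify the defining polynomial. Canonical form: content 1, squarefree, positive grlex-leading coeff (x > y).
(a) deg p = 2.
(b) Against the integer gridlines: it meets the y-axis at y = 0 (among the integer gridlines); it meets the x-axis at x = 0 (among the integer gridlines).
(c) Assembling these constraints gives the stated polynomial.

x^2 - y^2 - 3*x + 3*y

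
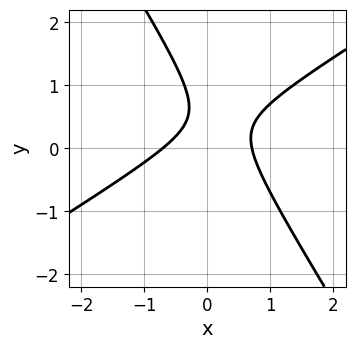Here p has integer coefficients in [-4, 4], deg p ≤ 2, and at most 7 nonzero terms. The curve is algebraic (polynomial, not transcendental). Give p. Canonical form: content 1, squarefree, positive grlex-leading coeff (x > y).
Degree: the shape is more complex than any degree-1 curve, so deg p = 2.
Observable constraints: the curve avoids every integer y-axis point in the box.
These observations pin down the coefficients.

2*x^2 - 2*x*y - 2*y^2 + 2*y - 1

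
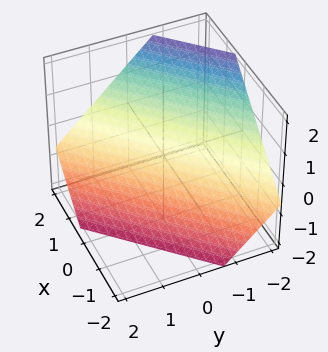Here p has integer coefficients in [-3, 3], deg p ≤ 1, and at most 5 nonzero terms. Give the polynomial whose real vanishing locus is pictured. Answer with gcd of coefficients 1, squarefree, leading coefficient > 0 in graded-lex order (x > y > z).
1. Degree: the surface is flat (a plane), so deg p = 1.
2. Putting this together gives p.

3*x - 3*y - 3*z - 2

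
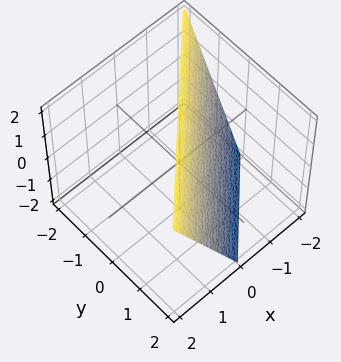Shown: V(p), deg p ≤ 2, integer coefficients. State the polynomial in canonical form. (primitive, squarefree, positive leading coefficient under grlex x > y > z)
deg p = 1. The surface is flat (a plane).
Against the integer gridlines: it crosses the z-axis at the gridline z = 2; one x-axis crossing is at x = -1; it crosses the y-axis at the gridline y = 1.
Solving for integer coefficients yields p as stated.

2*x - 2*y - z + 2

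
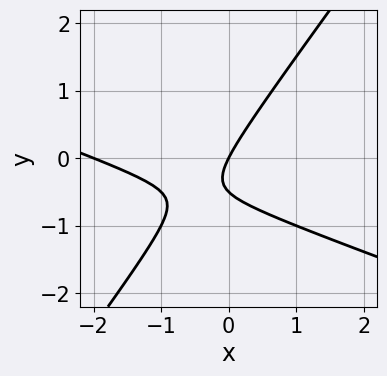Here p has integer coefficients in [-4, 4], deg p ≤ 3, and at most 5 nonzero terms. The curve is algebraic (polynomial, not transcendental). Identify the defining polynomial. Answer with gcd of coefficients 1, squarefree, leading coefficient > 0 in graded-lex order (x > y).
x^2 + 2*x*y - 2*y^2 + 2*x - y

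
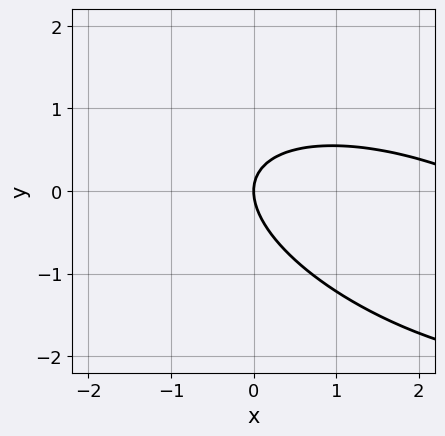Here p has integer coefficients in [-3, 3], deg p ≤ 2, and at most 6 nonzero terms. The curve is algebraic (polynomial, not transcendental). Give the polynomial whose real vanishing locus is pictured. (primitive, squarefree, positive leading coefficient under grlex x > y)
(a) Degree: no degree-1 curve has this shape, so deg p = 2.
(b) From the visible intercepts: it meets the y-axis at y = 0 (among the integer gridlines); one x-axis crossing is at x = 0.
(c) Matching integer coefficients to the picture gives p.

x^2 + 2*x*y + 3*y^2 - 3*x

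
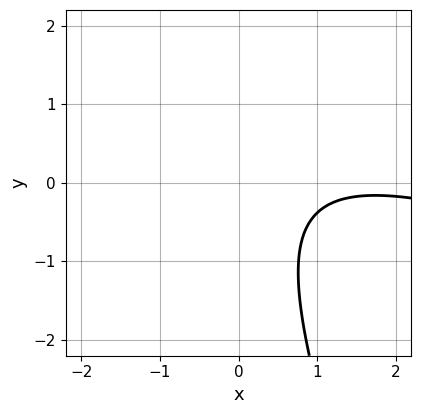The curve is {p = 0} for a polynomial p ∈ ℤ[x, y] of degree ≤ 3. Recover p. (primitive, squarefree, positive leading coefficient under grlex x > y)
x^2 + 3*x*y + y^2 - 3*x + 3

(a) Degree: the shape is more complex than any degree-1 curve, so deg p = 2.
(b) Reading off the gridlines: no y-intercept at any integer in the box; it misses every integer gridline on the x-axis.
(c) Putting this together gives p.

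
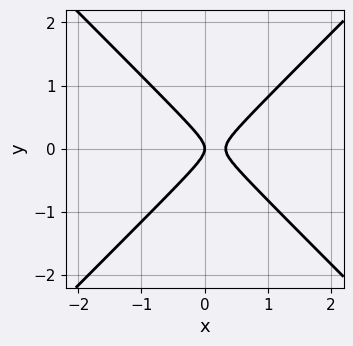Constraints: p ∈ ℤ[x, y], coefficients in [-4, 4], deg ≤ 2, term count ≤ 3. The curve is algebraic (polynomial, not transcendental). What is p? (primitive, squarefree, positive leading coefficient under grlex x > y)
3*x^2 - 3*y^2 - x

(a) Degree: a generic line meets the curve in up to 2 points, so deg p = 2.
(b) Symmetries: it's symmetric under y → −y, forcing even powers of y.
(c) Checking where it meets the axes: one x-axis crossing is at x = 0; one y-axis crossing is at y = 0.
(d) Assembling these constraints gives the stated polynomial.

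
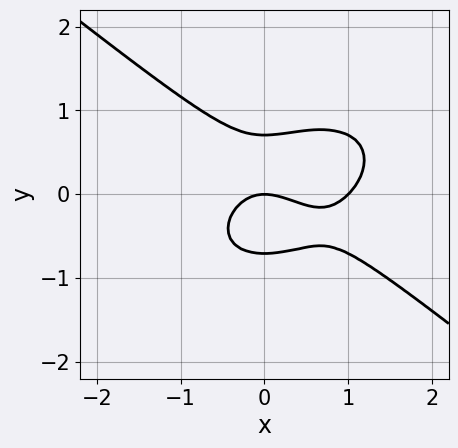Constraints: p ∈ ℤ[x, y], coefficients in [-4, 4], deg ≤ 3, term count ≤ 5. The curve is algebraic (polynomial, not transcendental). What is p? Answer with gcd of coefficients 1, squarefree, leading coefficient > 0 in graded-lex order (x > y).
x^3 + 2*y^3 - x^2 - y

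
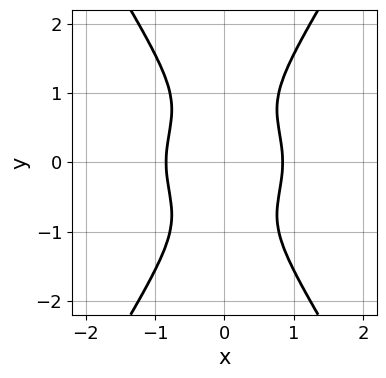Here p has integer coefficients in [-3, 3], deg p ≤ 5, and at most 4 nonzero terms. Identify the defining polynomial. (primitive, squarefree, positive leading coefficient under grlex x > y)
First, deg p = 4.
Then, symmetries: it's symmetric under y → −y, forcing even powers of y; mirror symmetry x ↦ −x ⇒ only even powers of x.
Next, from the axis intercepts and sections: the curve avoids every integer y-axis point in the box.
Finally, fitting integer coefficients to these (and the overall shape) gives p.

2*x^4 + 2*x^2*y^2 - y^4 - 1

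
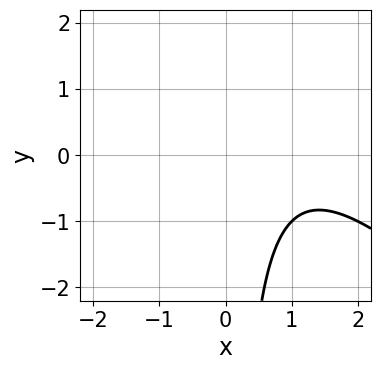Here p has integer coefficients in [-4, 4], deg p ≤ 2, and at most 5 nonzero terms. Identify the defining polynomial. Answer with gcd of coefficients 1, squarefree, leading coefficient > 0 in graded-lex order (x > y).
x^2 + x*y - 2*x + 2

The degree is 2 — a generic line meets the curve in up to 2 points.
Reading off the gridlines: the curve avoids every integer x-axis point in the box; it misses every integer gridline on the y-axis.
These observations pin down the coefficients.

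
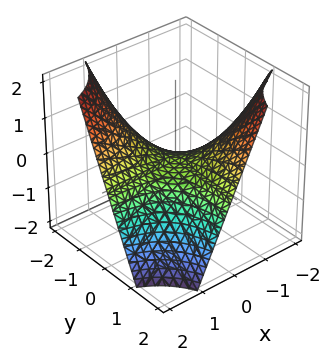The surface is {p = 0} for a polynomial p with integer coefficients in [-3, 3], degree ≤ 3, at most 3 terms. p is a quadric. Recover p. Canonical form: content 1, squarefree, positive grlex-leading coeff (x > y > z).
x*y + z

1. deg p = 2.
2. Observable constraints: the visible x-axis segment lies entirely on the surface; it crosses the z-axis at the gridline z = 0; every point of the y-axis in the box is on the surface.
3. The integer polynomial consistent with all of this is the stated p.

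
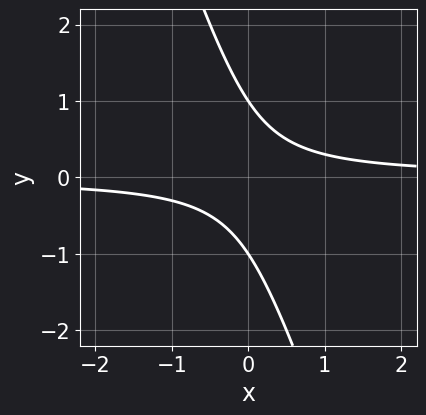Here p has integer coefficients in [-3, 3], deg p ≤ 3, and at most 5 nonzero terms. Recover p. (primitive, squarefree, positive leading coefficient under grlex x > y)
3*x*y + y^2 - 1

1. Degree: a generic line meets the curve in up to 2 points, so deg p = 2.
2. Against the integer gridlines: no x-intercept at any integer in the box; the y-axis gridline crossings are at y ∈ {-1, 1}.
3. Putting this together gives p.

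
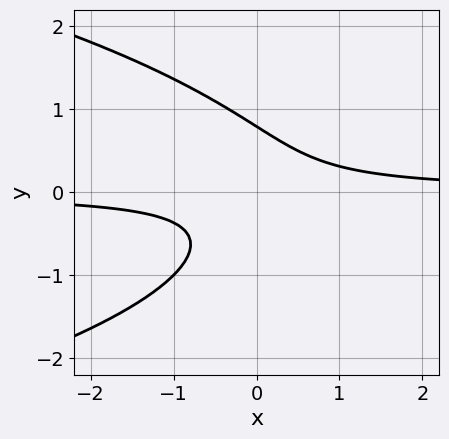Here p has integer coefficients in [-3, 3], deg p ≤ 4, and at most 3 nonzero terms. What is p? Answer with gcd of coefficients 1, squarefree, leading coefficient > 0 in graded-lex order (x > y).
2*y^3 + 3*x*y - 1

First, the degree is 3 — a generic line meets the curve in up to 3 points.
Then, checking where it meets the axes: the curve avoids every integer x-axis point in the box.
Finally, solving for integer coefficients yields p as stated.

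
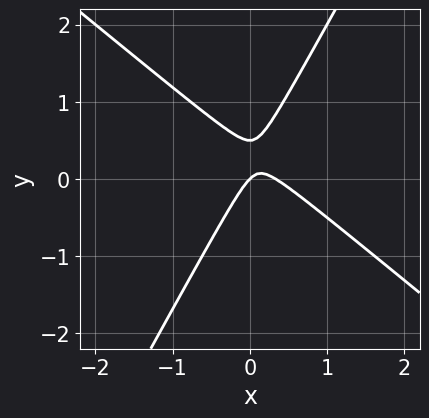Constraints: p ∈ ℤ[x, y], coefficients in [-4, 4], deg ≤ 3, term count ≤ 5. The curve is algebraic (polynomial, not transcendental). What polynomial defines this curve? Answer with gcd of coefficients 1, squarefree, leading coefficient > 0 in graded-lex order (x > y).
3*x^2 + 2*x*y - 2*y^2 - x + y

deg p = 2. A generic line meets the curve in up to 2 points.
Checking where it meets the axes: it crosses the y-axis at the gridline y = 0; it meets the x-axis at x = 0 (among the integer gridlines).
Matching integer coefficients to the picture gives p.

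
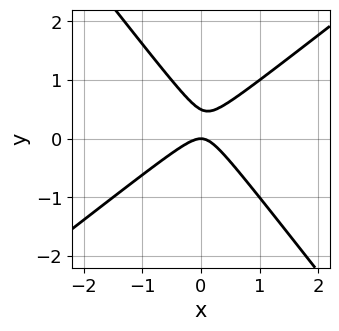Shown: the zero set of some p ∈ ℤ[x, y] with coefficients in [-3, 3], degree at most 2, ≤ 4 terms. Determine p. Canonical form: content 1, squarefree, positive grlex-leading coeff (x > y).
2*x^2 - x*y - 2*y^2 + y

(a) The degree is 2 — a generic line meets the curve in up to 2 points.
(b) Reading off the gridlines: it meets the x-axis at x = 0 (among the integer gridlines); one y-axis crossing is at y = 0.
(c) Fitting integer coefficients to these (and the overall shape) gives p.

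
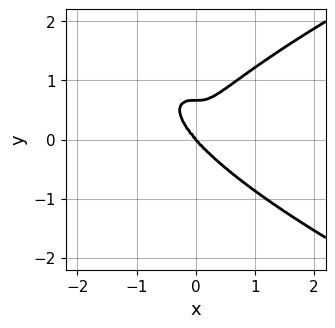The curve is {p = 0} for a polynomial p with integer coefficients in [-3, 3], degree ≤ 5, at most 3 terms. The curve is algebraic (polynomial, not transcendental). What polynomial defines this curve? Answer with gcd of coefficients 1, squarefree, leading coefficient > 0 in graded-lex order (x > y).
Degree: the shape is more complex than any degree-3 curve, so deg p = 4.
From the visible intercepts: it crosses the x-axis at the gridline x = 0; it crosses the y-axis at the gridline y = 0.
Putting this together gives p.

3*y^4 - 3*x^3 - 2*y^3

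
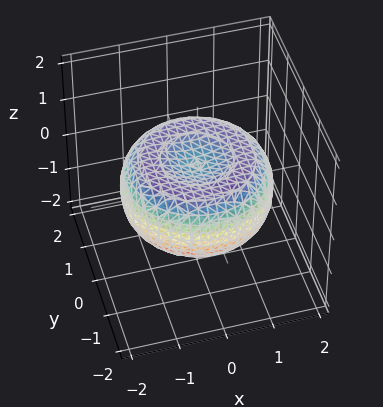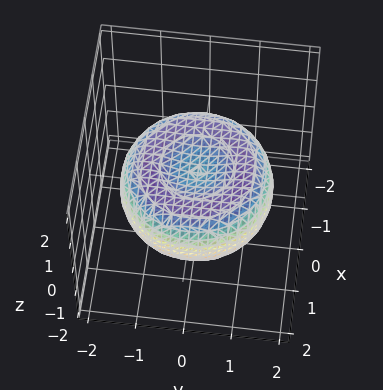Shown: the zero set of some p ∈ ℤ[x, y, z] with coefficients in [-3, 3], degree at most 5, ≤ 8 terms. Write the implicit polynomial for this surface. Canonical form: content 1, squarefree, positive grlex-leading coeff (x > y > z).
First, the degree is 4 — the shape is more complex than any degree-3 surface.
Then, symmetries: the surface is invariant under rotation about z: p = q(x² + y², z).
Next, observable constraints: a circular section at z = 0 has radius between 1 and 2.
Finally, solving for integer coefficients yields p as stated.

x^4 + 2*x^2*y^2 + y^4 - 2*x^2 - 2*y^2 + 3*z^2 - 1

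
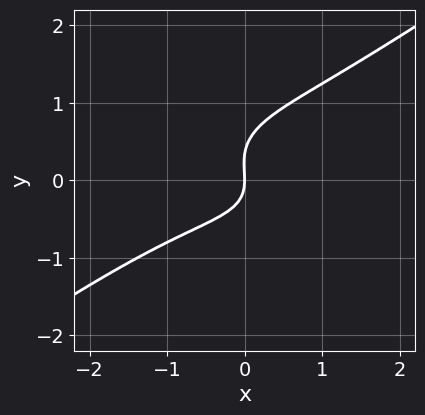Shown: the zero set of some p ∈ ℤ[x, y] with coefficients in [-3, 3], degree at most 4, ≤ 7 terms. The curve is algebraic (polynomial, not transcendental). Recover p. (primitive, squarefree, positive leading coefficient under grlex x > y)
x^3 - 3*y^3 + x*y + y^2 + 2*x

deg p = 3. A generic line meets the curve in up to 3 points.
Against the integer gridlines: it meets the x-axis at x = 0 (among the integer gridlines); it meets the y-axis at y = 0 (among the integer gridlines).
The integer polynomial consistent with all of this is the stated p.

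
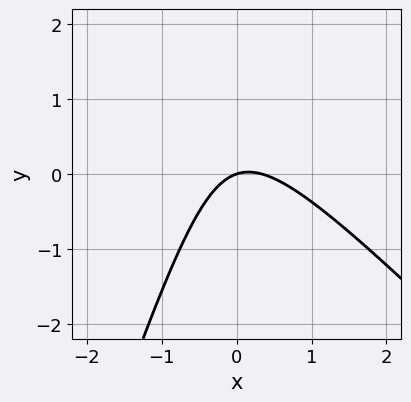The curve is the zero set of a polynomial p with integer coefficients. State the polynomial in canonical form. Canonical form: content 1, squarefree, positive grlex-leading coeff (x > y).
3*x^2 + 2*x*y - y^2 - x + 3*y

Degree: no degree-1 curve has this shape, so deg p = 2.
From the axis intercepts and sections: it crosses the y-axis at the gridline y = 0; it meets the x-axis at x = 0 (among the integer gridlines).
These observations pin down the coefficients.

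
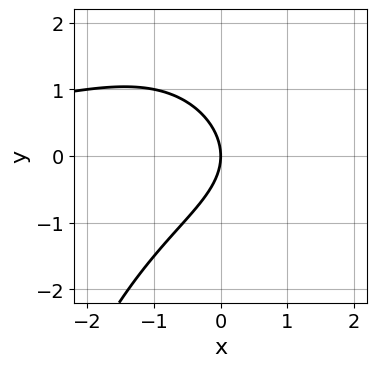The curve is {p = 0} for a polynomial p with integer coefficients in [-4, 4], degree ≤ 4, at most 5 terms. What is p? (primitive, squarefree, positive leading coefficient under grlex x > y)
(a) Degree: the shape is more complex than any degree-2 curve, so deg p = 3.
(b) From the visible intercepts: one x-axis crossing is at x = 0; it crosses the y-axis at the gridline y = 0.
(c) These observations pin down the coefficients.

x^2*y + 2*y^2 + 3*x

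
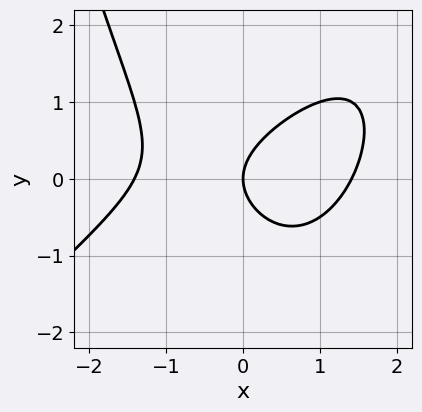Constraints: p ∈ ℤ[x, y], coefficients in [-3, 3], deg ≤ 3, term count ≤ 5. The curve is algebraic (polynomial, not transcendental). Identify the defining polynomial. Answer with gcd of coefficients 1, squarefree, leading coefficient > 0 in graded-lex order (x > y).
x^3 - x^2*y + 2*y^2 - 2*x

The degree is 3 — the shape is more complex than any degree-2 curve.
Checking where it meets the axes: it meets the x-axis at x = 0 (among the integer gridlines); it meets the y-axis at y = 0 (among the integer gridlines).
Assembling these constraints gives the stated polynomial.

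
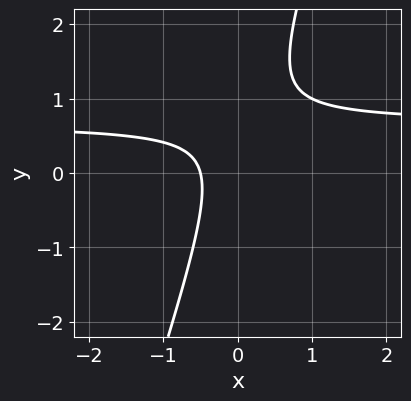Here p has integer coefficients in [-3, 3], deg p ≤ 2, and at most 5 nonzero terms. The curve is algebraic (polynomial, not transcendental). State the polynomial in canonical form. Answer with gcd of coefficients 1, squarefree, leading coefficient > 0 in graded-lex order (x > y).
3*x*y - y^2 - 2*x + y - 1

First, degree: no degree-1 curve has this shape, so deg p = 2.
Next, checking where it meets the axes: no y-intercept at any integer in the box.
Finally, fitting integer coefficients to these (and the overall shape) gives p.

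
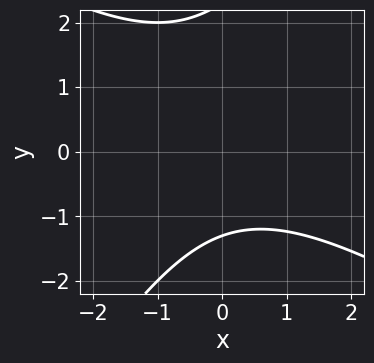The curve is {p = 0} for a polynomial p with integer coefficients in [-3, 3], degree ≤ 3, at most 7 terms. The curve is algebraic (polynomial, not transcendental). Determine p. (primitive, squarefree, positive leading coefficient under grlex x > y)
First, degree: no degree-1 curve has this shape, so deg p = 2.
Then, against the integer gridlines: no x-intercept at any integer in the box.
Finally, together with the visible shape, these determine p as stated.

x^2 + x*y - y^2 + y + 3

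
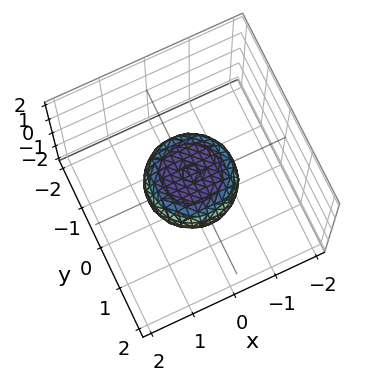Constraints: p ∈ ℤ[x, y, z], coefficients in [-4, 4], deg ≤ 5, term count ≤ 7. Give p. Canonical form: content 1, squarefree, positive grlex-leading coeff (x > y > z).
2*x^4 + 4*x^2*y^2 + 2*y^4 - x^2 - y^2 + 3*z^2 - 1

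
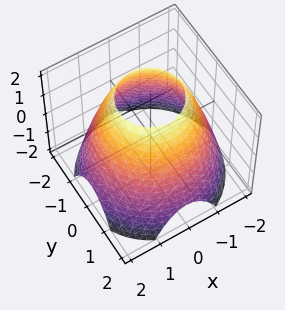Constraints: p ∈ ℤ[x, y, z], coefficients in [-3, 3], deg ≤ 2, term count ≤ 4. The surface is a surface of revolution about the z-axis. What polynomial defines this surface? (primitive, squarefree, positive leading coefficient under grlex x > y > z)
x^2 + y^2 + z - 3

First, the degree is 2 — a generic line meets the surface in up to 2 points.
Then, symmetries: rotational symmetry about the z-axis ⇒ p depends on x, y only through x² + y².
Next, against the integer gridlines: no z-intercept at any integer in the box; a circular section at z = 0 has radius between 1 and 2.
Finally, fitting integer coefficients to these (and the overall shape) gives p.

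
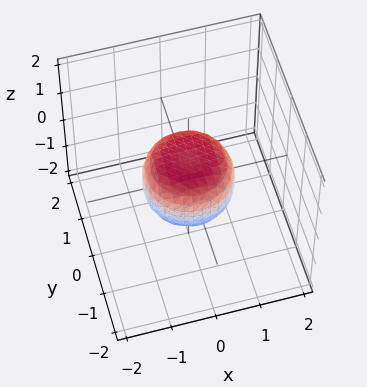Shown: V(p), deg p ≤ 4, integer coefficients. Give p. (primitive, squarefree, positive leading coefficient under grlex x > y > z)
First, deg p = 4.
Next, symmetry: the z-axis is an axis of rotation, so x and y enter only as x² + y².
Next, checking where it meets the axes: a circular section at z = 0 has radius exactly 1; the x-axis gridline crossings are at x ∈ {-1, 1}; among the integer gridlines, it crosses the y-axis at y ∈ {-1, 1}.
Finally, together with the visible shape, these determine p as stated.

2*x^4 + 4*x^2*y^2 + 2*y^4 - x^2 - y^2 + 2*z^2 - 1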